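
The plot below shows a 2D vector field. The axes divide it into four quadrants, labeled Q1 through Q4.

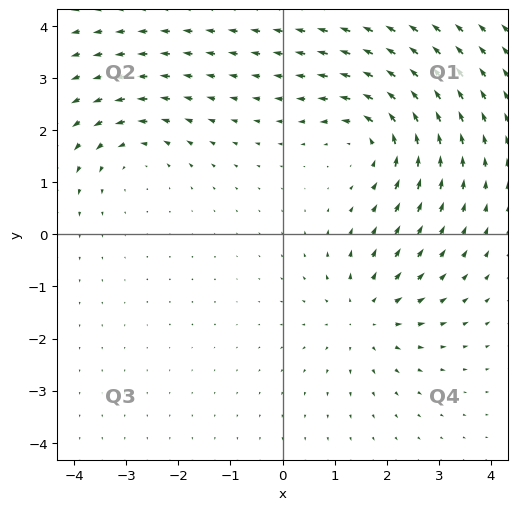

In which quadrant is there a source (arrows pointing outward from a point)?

The source sits at approximately (1.6, -1.6), which lies in quadrant Q4. The divergence there is about +3, positive as expected for a source.

Q4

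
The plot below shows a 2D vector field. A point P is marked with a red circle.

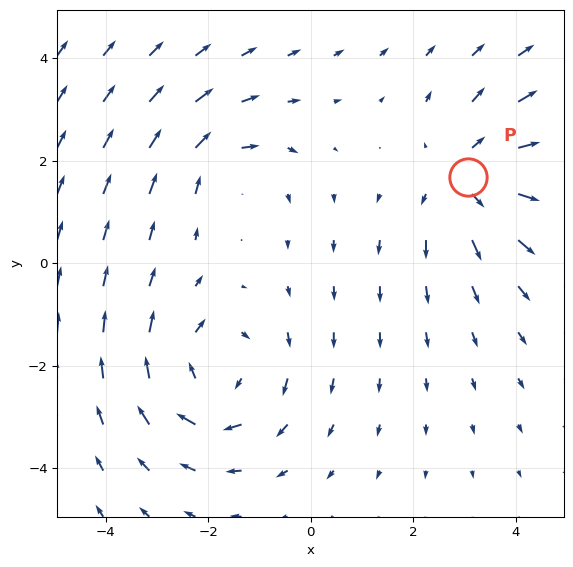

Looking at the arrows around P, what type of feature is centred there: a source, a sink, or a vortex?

source

At P (3.1, 1.7) the arrows spread outward. Divergence about +3, curl ≈0 — positive divergence with near-zero curl is a source.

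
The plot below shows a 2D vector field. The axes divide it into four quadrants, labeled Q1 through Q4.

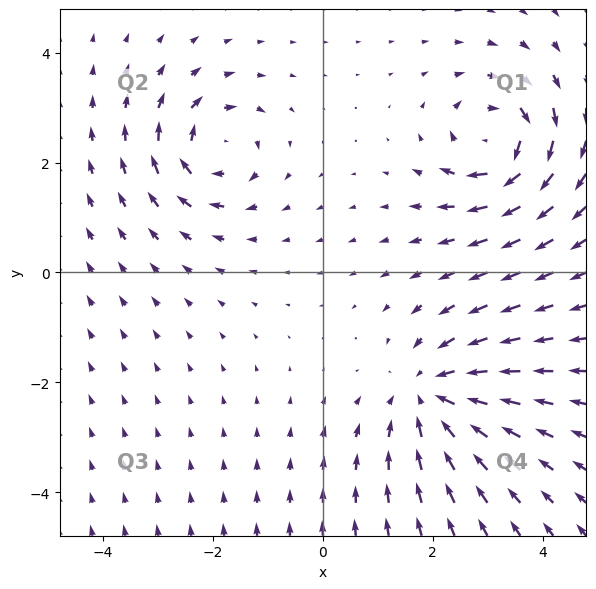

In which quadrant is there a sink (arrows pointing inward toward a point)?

Q4

The sink sits at approximately (2.0, -2.2), which lies in quadrant Q4. The divergence there is about -4, negative as expected for a sink.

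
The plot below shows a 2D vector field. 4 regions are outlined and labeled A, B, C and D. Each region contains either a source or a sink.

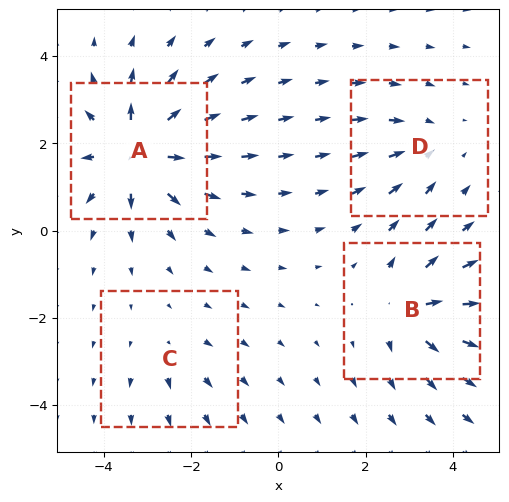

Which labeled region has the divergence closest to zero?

C

Divergence at each region's feature centre — A: about +9, B: about +6, C: about +2, D: about -4. Region C is closest to zero.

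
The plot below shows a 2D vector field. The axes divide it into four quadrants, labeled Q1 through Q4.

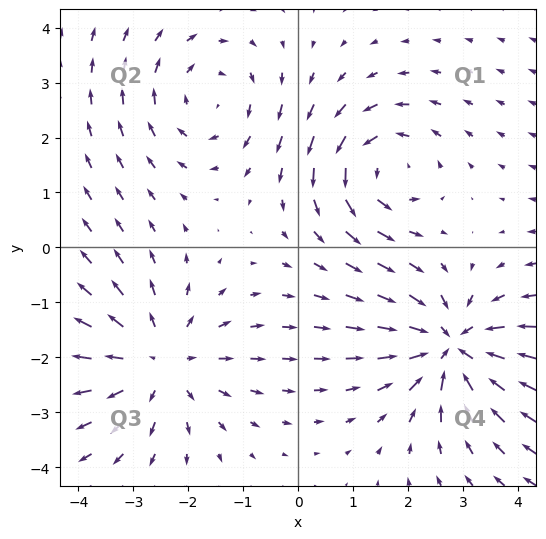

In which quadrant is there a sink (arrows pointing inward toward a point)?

Q4

The sink sits at approximately (2.8, -1.8), which lies in quadrant Q4. The divergence there is about -5, negative as expected for a sink.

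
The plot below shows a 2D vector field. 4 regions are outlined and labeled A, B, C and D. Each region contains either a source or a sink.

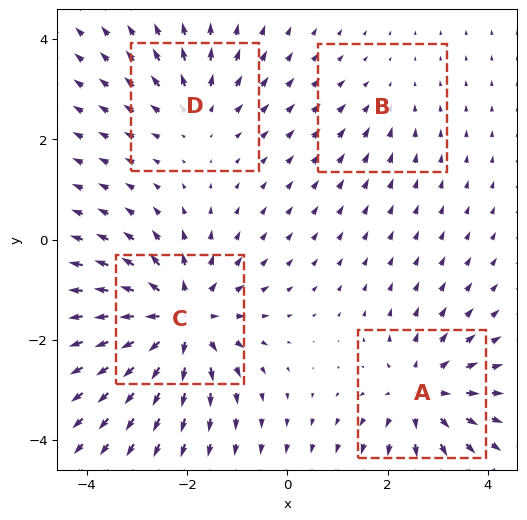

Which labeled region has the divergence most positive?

Divergence at each region's feature centre — A: about +5, B: about -2, C: about +7, D: about +3. Region C is most positive.

C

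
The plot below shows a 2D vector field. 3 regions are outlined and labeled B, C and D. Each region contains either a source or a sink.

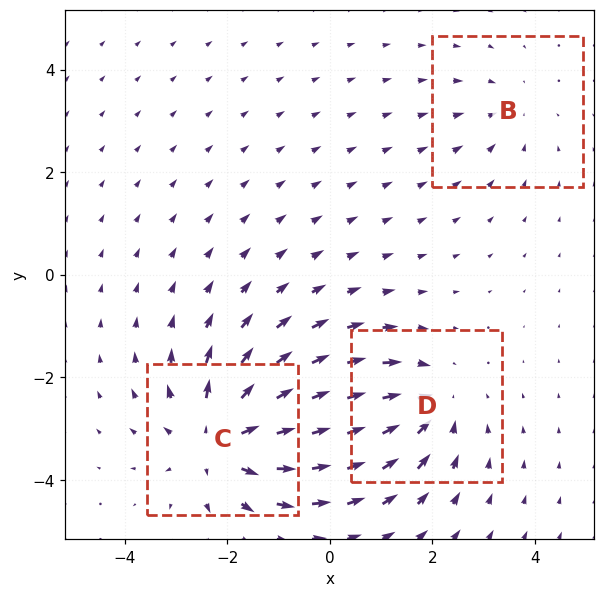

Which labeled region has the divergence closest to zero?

B

Divergence at each region's feature centre — B: about -2, C: about +4, D: about -3. Region B is closest to zero.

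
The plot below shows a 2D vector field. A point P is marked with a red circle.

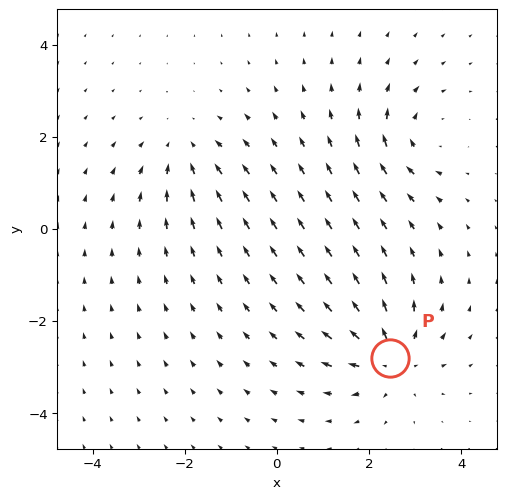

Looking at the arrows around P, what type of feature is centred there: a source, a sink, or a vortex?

source

At P (2.5, -2.8) the arrows spread outward. Divergence about +5, curl ≈0 — positive divergence with near-zero curl is a source.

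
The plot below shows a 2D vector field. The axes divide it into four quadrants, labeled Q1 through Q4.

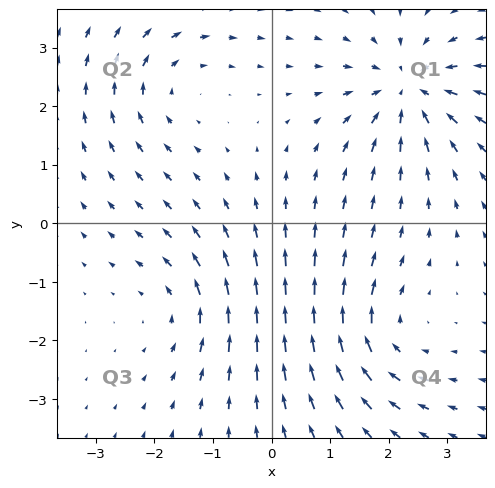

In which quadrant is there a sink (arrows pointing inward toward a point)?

The sink sits at approximately (2.3, 2.3), which lies in quadrant Q1. The divergence there is about -5, negative as expected for a sink.

Q1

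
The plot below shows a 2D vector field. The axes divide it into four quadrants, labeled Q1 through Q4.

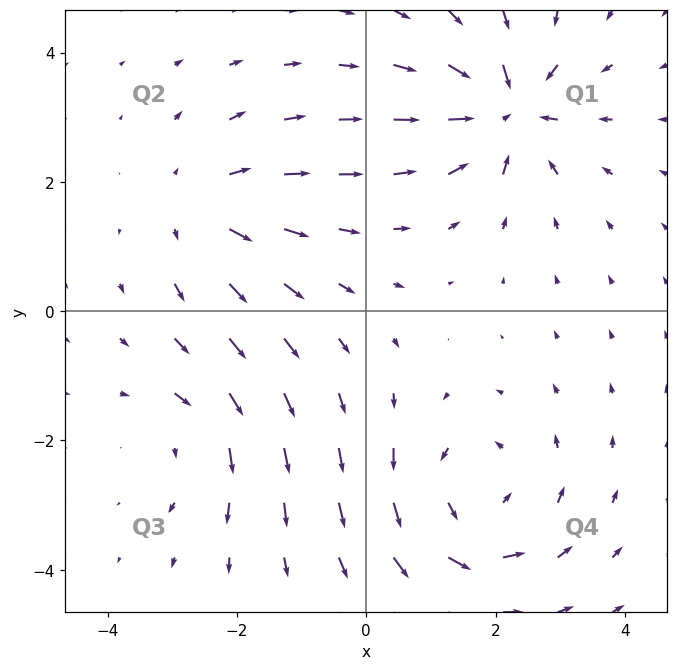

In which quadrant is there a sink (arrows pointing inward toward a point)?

Q1

The sink sits at approximately (2.2, 3.1), which lies in quadrant Q1. The divergence there is about -7, negative as expected for a sink.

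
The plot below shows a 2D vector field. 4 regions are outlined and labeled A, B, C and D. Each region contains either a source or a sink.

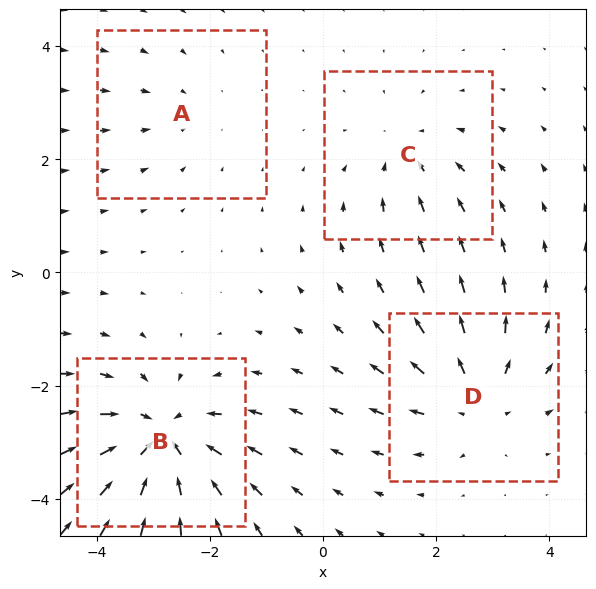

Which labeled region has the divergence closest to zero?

Divergence at each region's feature centre — A: about -2, B: about -7, C: about -3, D: about +4. Region A is closest to zero.

A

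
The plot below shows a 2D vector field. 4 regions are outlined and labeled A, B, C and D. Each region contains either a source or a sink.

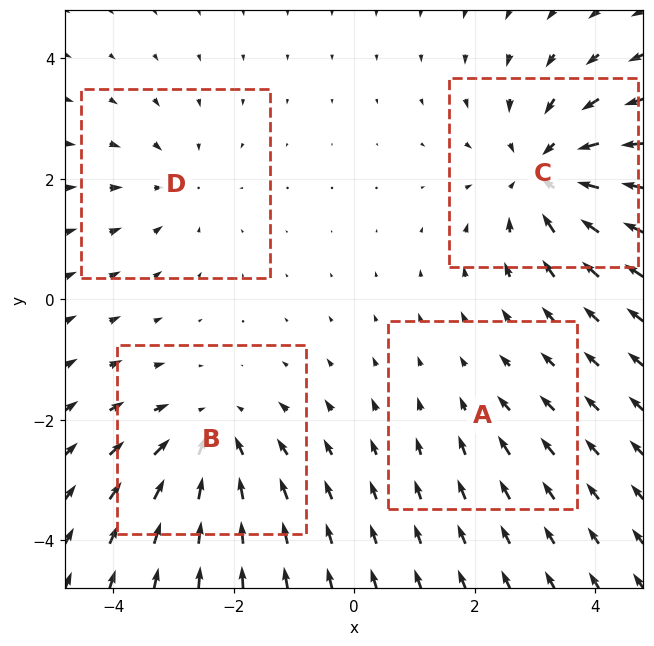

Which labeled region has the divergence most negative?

Divergence at each region's feature centre — A: about -2, B: about -5, C: about -6, D: about -3. Region C is most negative.

C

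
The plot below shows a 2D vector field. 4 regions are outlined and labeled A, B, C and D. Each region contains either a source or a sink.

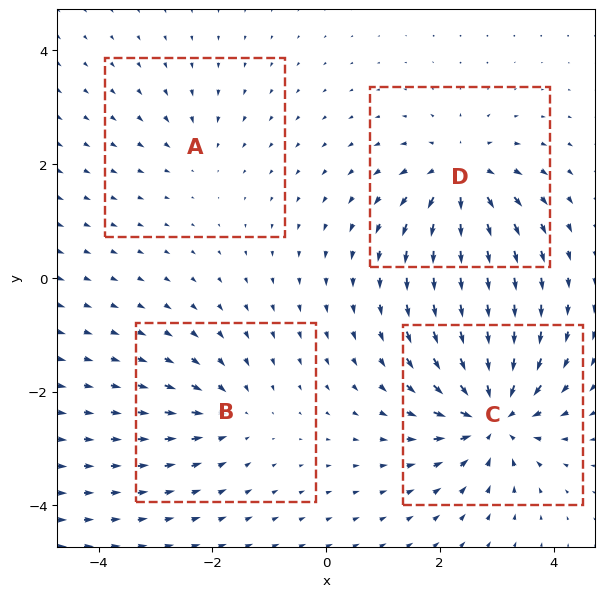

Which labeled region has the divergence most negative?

Divergence at each region's feature centre — A: about -3, B: about -4, C: about -8, D: about +6. Region C is most negative.

C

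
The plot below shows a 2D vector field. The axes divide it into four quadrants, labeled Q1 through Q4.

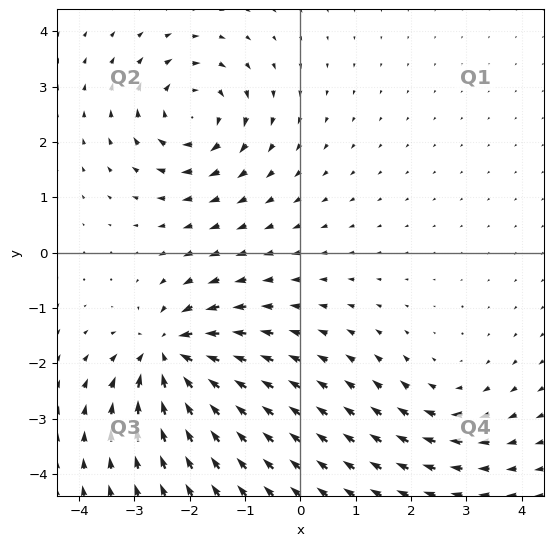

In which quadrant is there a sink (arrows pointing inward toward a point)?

The sink sits at approximately (-2.4, -1.8), which lies in quadrant Q3. The divergence there is about -7, negative as expected for a sink.

Q3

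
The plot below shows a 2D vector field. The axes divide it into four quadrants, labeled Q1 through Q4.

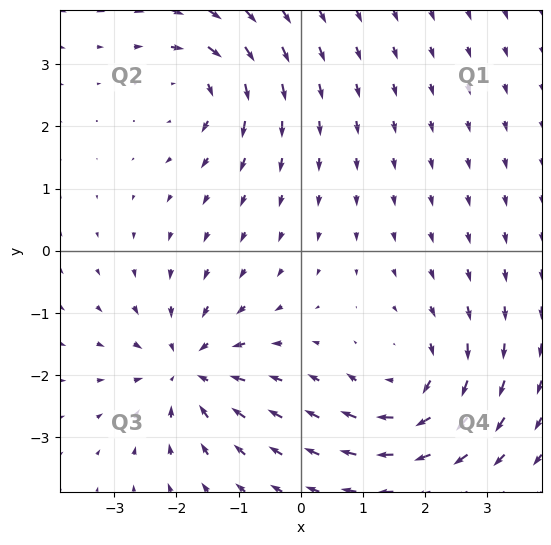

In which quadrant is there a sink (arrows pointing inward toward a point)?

Q3

The sink sits at approximately (-1.8, -1.9), which lies in quadrant Q3. The divergence there is about -6, negative as expected for a sink.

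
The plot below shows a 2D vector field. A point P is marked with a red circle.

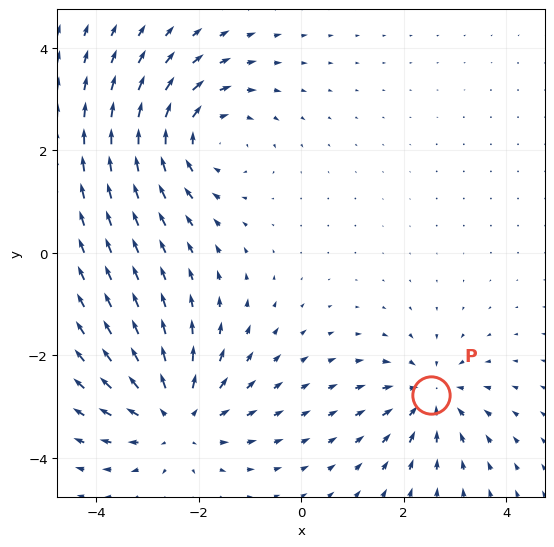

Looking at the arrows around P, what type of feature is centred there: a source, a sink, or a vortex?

sink

At P (2.5, -2.8) the arrows converge inward. Divergence about -4, curl ≈0 — negative divergence with near-zero curl is a sink.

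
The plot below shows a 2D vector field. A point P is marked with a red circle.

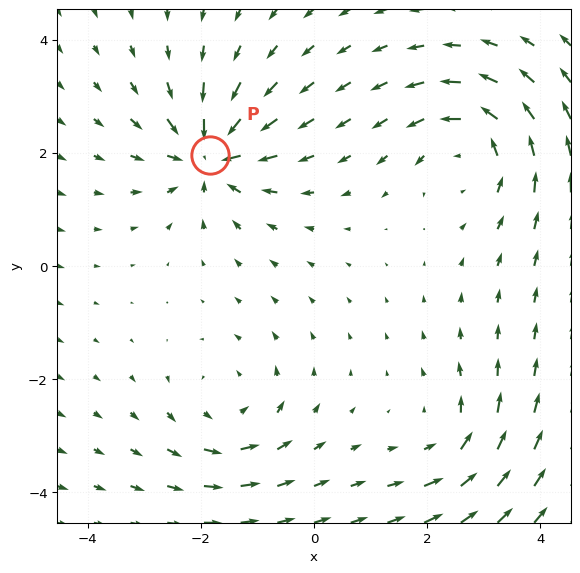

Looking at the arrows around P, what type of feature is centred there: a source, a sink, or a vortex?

sink

At P (-1.8, 2.0) the arrows converge inward. Divergence about -7, curl ≈0 — negative divergence with near-zero curl is a sink.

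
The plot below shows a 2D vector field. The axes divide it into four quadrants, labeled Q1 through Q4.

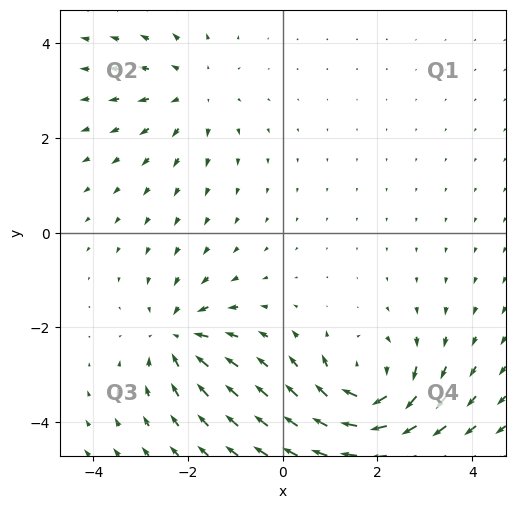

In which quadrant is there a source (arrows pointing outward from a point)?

The source sits at approximately (-1.9, 3.0), which lies in quadrant Q2. The divergence there is about +2, positive as expected for a source.

Q2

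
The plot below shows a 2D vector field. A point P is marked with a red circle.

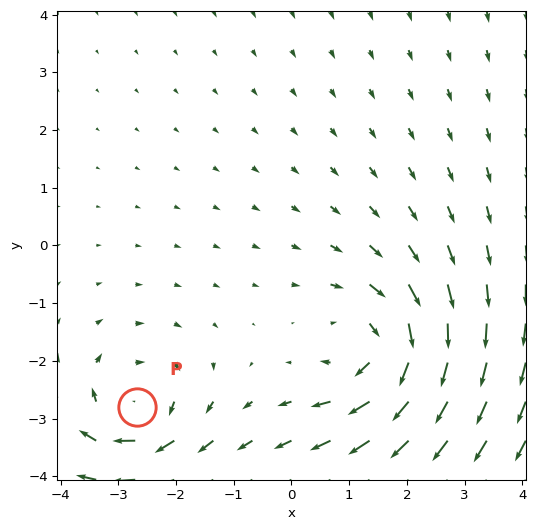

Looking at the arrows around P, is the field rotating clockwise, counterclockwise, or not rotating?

Near P at (-2.7, -2.8) the arrows circulate clockwise. The curl (z-component) there is about -4; negative curl means clockwise rotation.

clockwise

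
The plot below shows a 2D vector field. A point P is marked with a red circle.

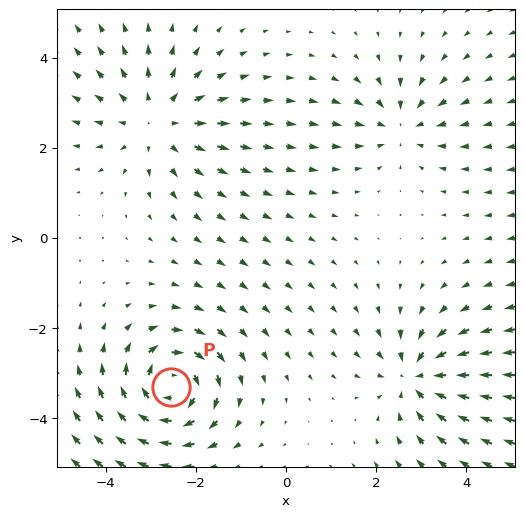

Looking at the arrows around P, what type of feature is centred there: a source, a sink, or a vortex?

vortex

At P (-2.6, -3.3) the arrows circulate clockwise. Divergence ≈0, curl about -5 — near-zero divergence with nonzero curl is a vortex.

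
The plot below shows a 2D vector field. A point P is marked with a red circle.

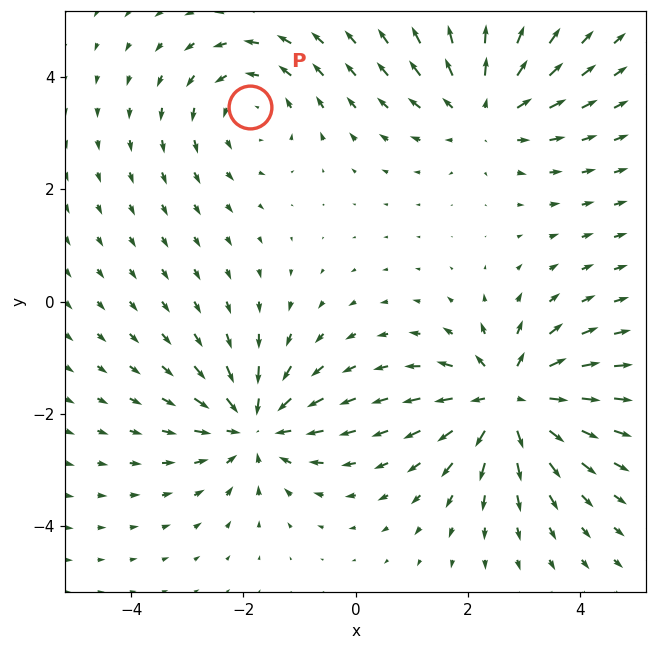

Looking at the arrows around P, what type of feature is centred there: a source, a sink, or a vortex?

vortex

At P (-1.9, 3.5) the arrows circulate counterclockwise. Divergence ≈0, curl about +3 — near-zero divergence with nonzero curl is a vortex.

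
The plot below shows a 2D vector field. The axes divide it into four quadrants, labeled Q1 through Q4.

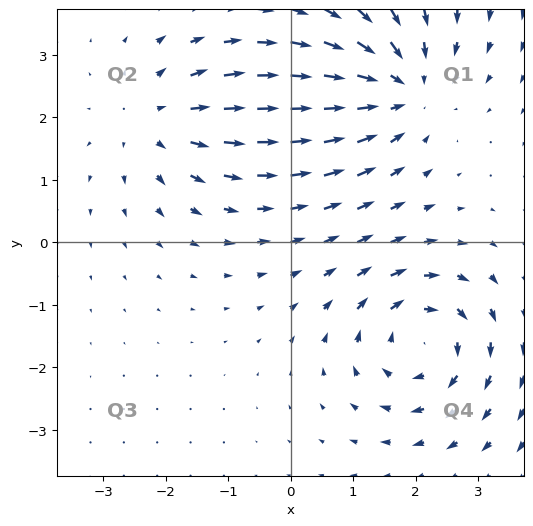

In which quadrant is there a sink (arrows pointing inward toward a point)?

The sink sits at approximately (1.7, 2.5), which lies in quadrant Q1. The divergence there is about -4, negative as expected for a sink.

Q1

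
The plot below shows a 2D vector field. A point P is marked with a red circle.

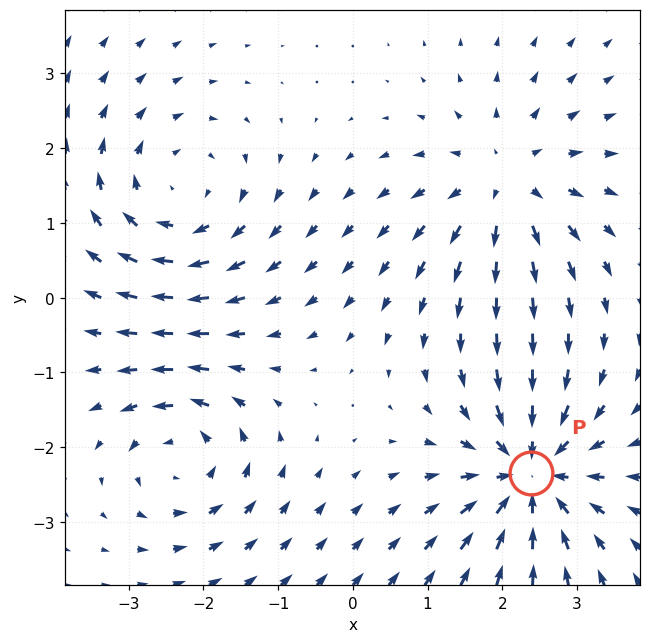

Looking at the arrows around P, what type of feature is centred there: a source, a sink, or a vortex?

sink

At P (2.4, -2.3) the arrows converge inward. Divergence about -7, curl ≈0 — negative divergence with near-zero curl is a sink.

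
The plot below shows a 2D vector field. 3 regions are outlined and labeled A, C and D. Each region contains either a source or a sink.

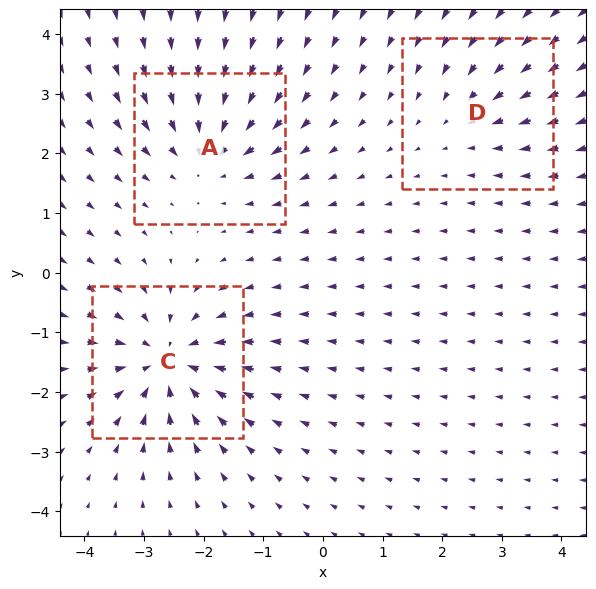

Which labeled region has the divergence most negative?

Divergence at each region's feature centre — A: about -4, C: about -5, D: about -2. Region C is most negative.

C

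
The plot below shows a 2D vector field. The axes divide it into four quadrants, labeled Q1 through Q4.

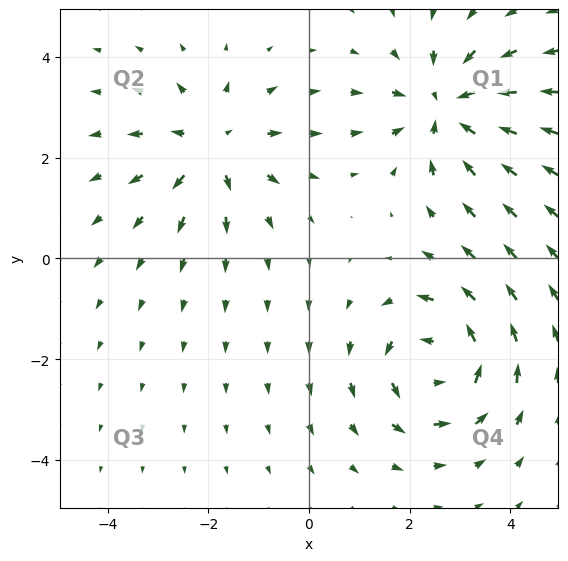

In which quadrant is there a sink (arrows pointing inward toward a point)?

Q1

The sink sits at approximately (2.7, 3.0), which lies in quadrant Q1. The divergence there is about -5, negative as expected for a sink.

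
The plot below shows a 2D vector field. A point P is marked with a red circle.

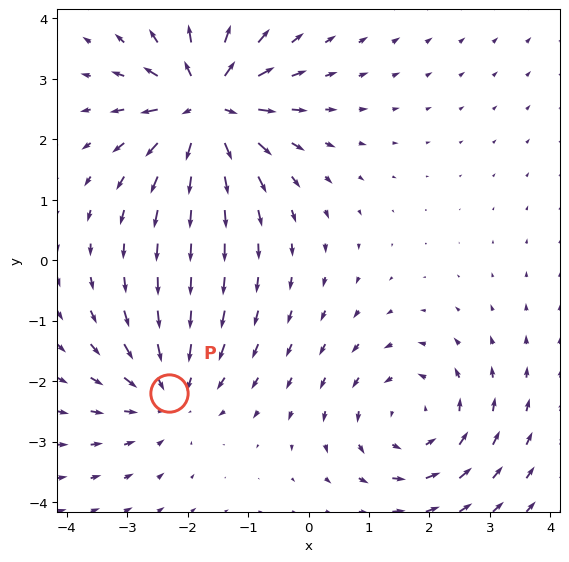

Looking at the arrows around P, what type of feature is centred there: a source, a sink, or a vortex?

At P (-2.3, -2.2) the arrows converge inward. Divergence about -3, curl ≈0 — negative divergence with near-zero curl is a sink.

sink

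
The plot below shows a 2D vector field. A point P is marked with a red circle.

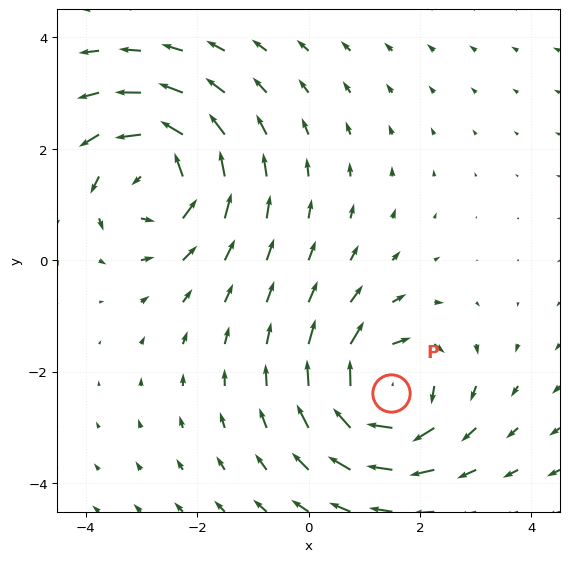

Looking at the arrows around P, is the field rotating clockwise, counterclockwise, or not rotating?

Near P at (1.5, -2.4) the arrows circulate clockwise. The curl (z-component) there is about -6; negative curl means clockwise rotation.

clockwise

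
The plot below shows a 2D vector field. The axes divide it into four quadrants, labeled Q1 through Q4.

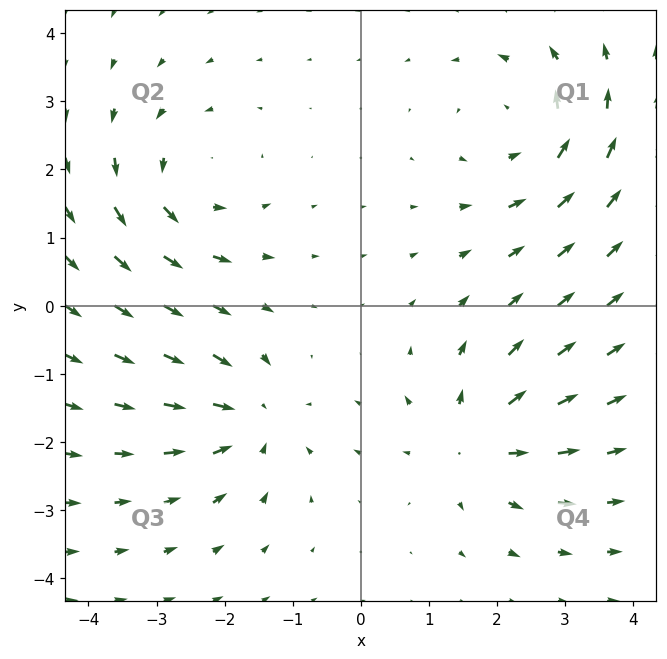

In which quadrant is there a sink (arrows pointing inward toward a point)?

The sink sits at approximately (-1.6, -1.7), which lies in quadrant Q3. The divergence there is about -5, negative as expected for a sink.

Q3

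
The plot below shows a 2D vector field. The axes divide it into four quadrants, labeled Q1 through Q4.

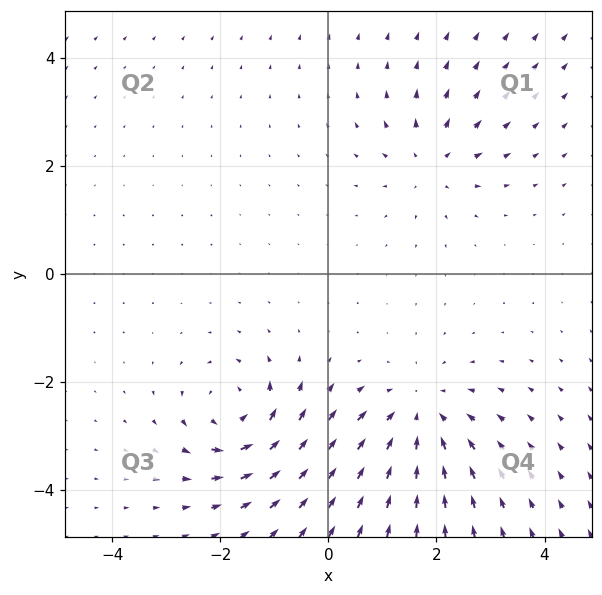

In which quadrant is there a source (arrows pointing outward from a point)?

The source sits at approximately (1.9, 2.1), which lies in quadrant Q1. The divergence there is about +3, positive as expected for a source.

Q1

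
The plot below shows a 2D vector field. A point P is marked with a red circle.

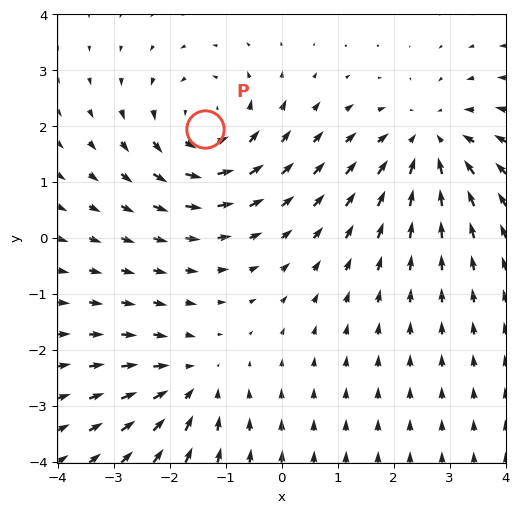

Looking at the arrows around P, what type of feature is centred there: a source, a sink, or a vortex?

vortex

At P (-1.4, 2.0) the arrows circulate counterclockwise. Divergence ≈0, curl about +4 — near-zero divergence with nonzero curl is a vortex.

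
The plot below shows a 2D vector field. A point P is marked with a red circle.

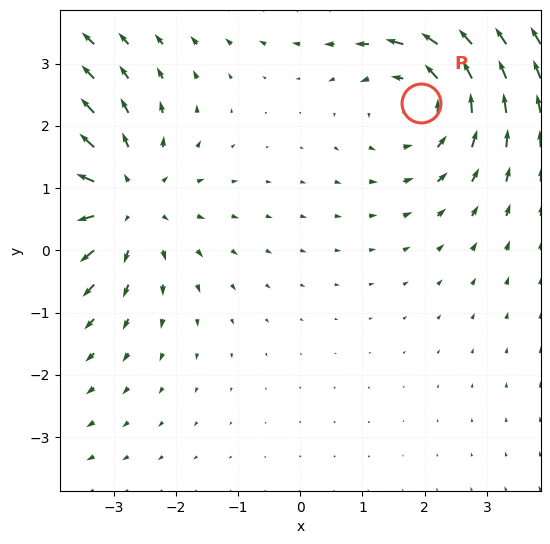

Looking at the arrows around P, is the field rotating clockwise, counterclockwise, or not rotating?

Near P at (1.9, 2.4) the arrows circulate counterclockwise. The curl (z-component) there is about +3; positive curl means counterclockwise rotation.

counterclockwise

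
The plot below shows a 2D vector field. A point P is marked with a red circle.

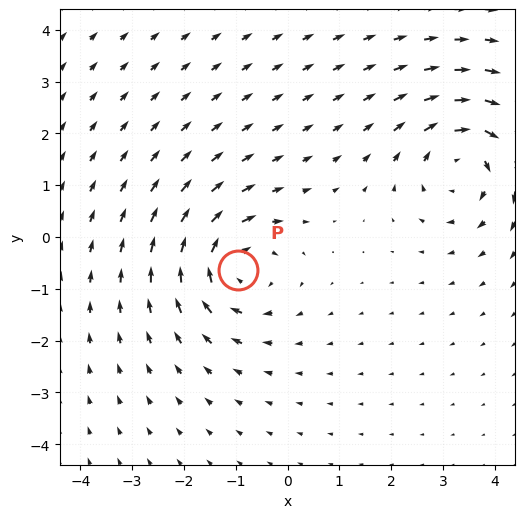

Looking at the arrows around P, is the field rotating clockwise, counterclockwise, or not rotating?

Near P at (-0.9, -0.6) the arrows circulate clockwise. The curl (z-component) there is about -3; negative curl means clockwise rotation.

clockwise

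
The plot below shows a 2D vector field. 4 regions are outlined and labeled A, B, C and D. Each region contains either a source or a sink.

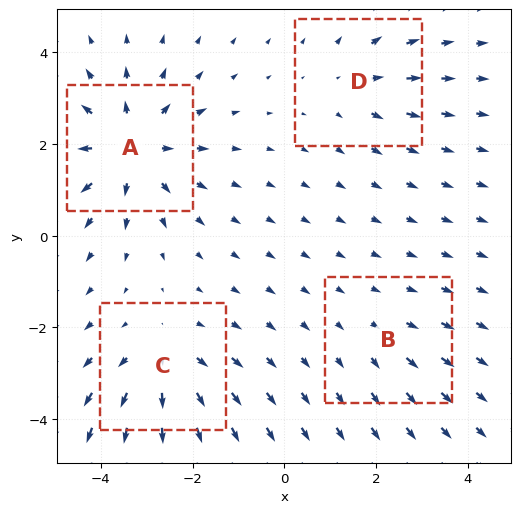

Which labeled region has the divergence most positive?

Divergence at each region's feature centre — A: about +6, B: about +2, C: about +4, D: about +3. Region A is most positive.

A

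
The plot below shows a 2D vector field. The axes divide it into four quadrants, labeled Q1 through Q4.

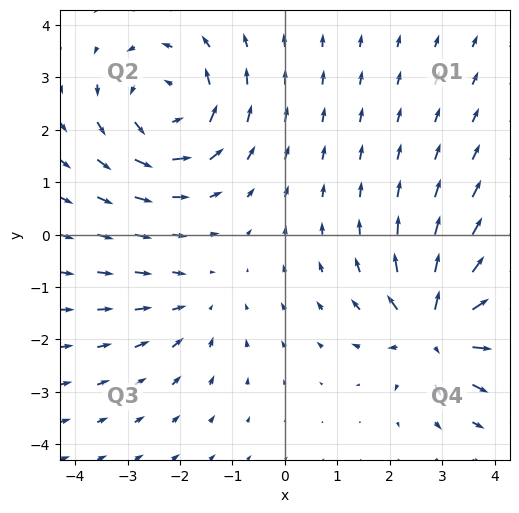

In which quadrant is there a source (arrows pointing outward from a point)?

The source sits at approximately (2.9, -1.8), which lies in quadrant Q4. The divergence there is about +6, positive as expected for a source.

Q4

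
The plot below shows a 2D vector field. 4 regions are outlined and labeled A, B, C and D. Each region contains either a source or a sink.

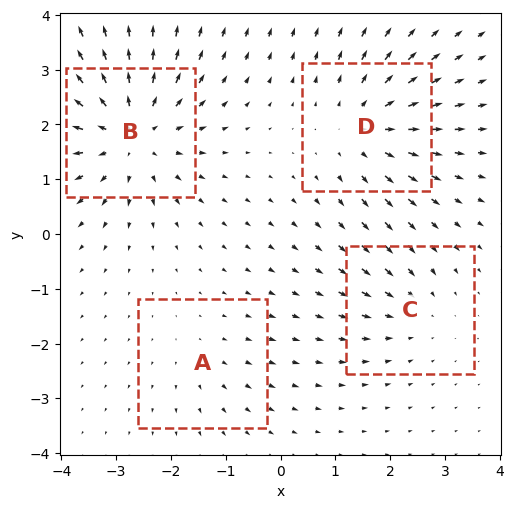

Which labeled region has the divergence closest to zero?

Divergence at each region's feature centre — A: about +2, B: about +6, C: about -3, D: about +5. Region A is closest to zero.

A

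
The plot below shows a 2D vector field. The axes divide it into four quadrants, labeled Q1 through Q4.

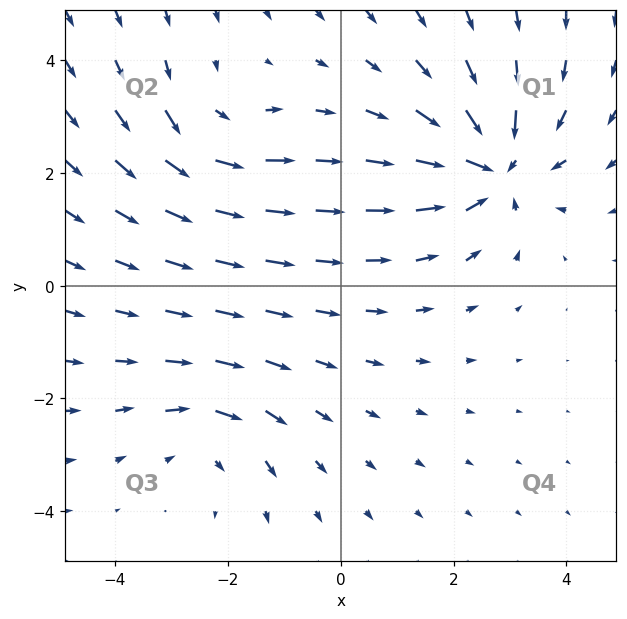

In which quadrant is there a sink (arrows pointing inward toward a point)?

Q1

The sink sits at approximately (2.7, 2.1), which lies in quadrant Q1. The divergence there is about -5, negative as expected for a sink.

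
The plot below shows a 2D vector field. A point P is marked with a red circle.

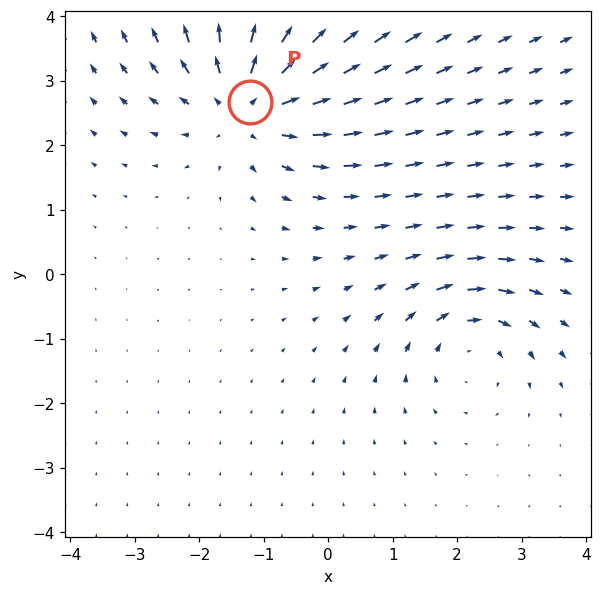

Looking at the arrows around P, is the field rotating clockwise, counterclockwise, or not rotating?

Near P at (-1.2, 2.7) the arrows show no circulation. The curl there is ≈0.

not rotating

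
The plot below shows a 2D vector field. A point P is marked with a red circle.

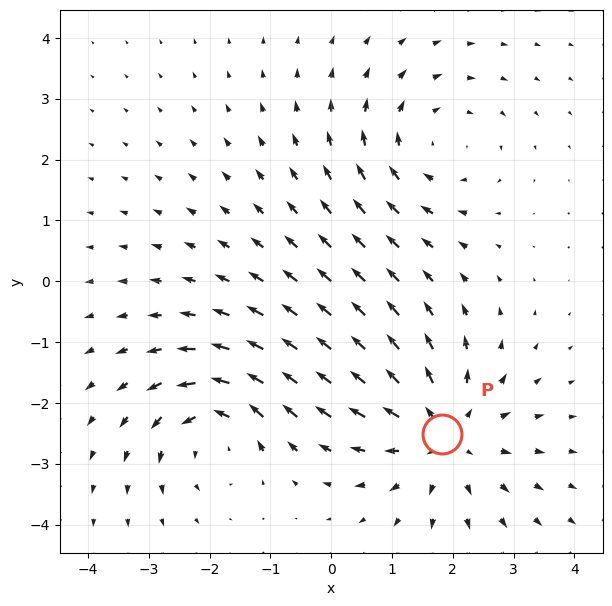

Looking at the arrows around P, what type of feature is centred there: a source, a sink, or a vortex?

source

At P (1.8, -2.5) the arrows spread outward. Divergence about +4, curl ≈0 — positive divergence with near-zero curl is a source.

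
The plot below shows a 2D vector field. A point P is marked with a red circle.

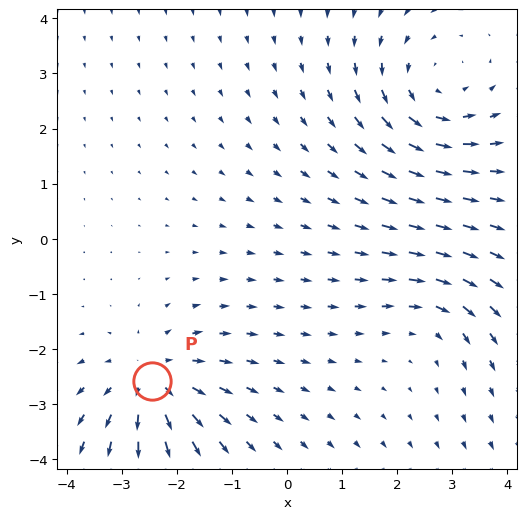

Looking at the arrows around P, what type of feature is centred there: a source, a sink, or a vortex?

source

At P (-2.5, -2.6) the arrows spread outward. Divergence about +5, curl ≈0 — positive divergence with near-zero curl is a source.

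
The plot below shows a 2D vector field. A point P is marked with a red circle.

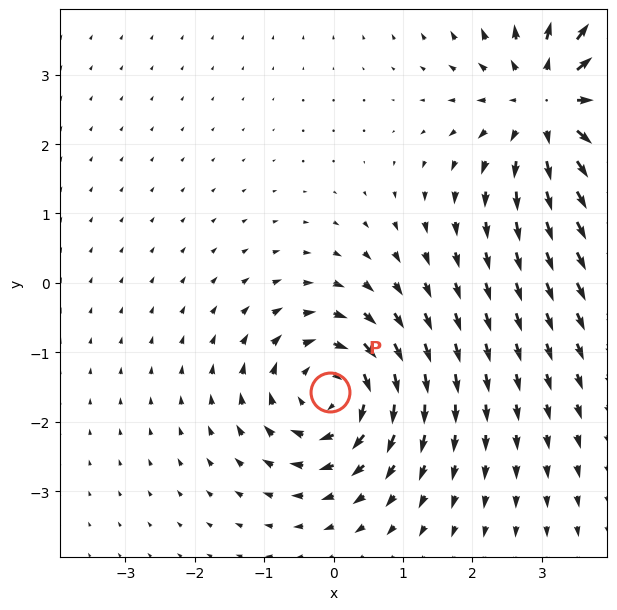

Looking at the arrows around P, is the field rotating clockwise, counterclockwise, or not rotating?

Near P at (-0.0, -1.6) the arrows circulate clockwise. The curl (z-component) there is about -3; negative curl means clockwise rotation.

clockwise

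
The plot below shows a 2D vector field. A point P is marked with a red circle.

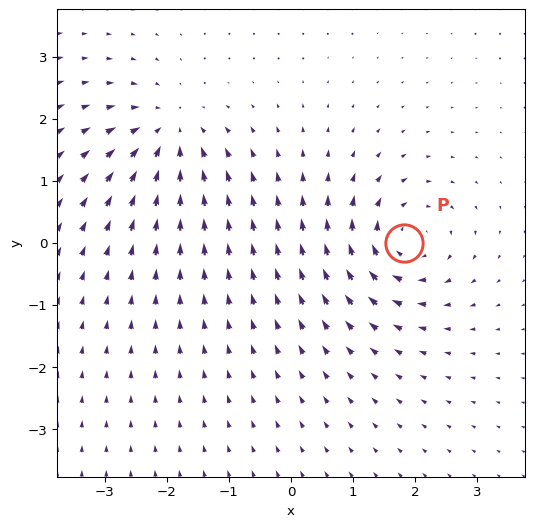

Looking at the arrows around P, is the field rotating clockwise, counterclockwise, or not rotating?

clockwise

Near P at (1.8, -0.0) the arrows circulate clockwise. The curl (z-component) there is about -7; negative curl means clockwise rotation.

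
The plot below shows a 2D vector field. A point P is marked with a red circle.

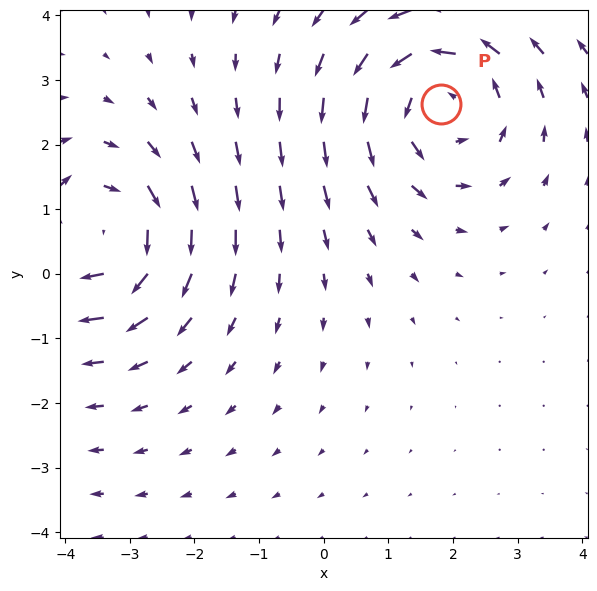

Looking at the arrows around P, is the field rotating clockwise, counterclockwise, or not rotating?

counterclockwise

Near P at (1.8, 2.6) the arrows circulate counterclockwise. The curl (z-component) there is about +4; positive curl means counterclockwise rotation.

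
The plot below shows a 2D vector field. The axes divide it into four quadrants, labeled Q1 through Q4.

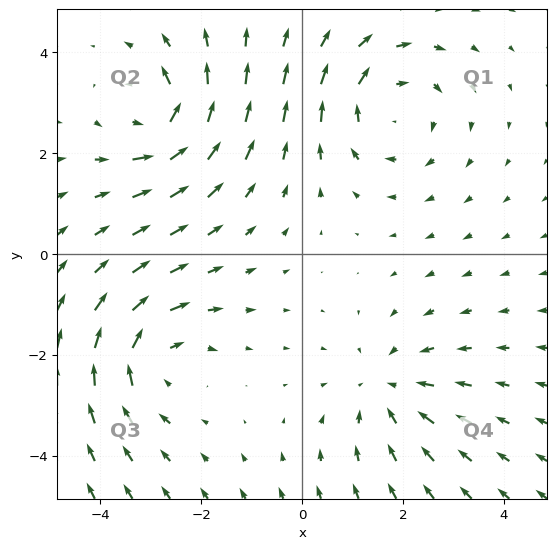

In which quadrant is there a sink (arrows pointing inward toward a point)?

The sink sits at approximately (1.7, -2.7), which lies in quadrant Q4. The divergence there is about -2, negative as expected for a sink.

Q4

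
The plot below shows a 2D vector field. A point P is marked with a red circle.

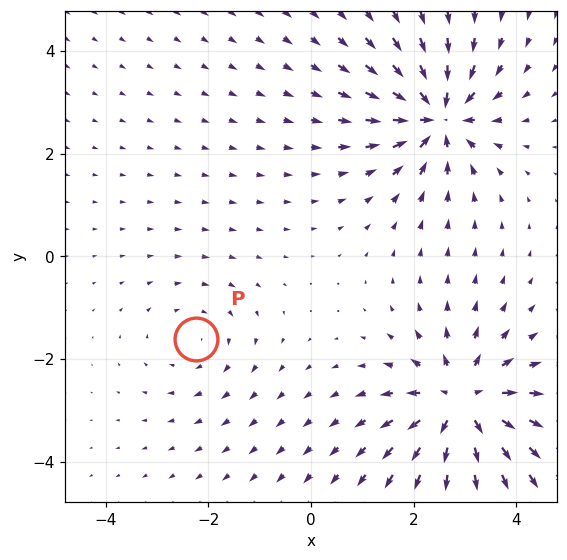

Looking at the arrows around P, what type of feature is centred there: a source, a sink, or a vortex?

At P (-2.2, -1.6) the arrows circulate clockwise. Divergence ≈0, curl about -2 — near-zero divergence with nonzero curl is a vortex.

vortex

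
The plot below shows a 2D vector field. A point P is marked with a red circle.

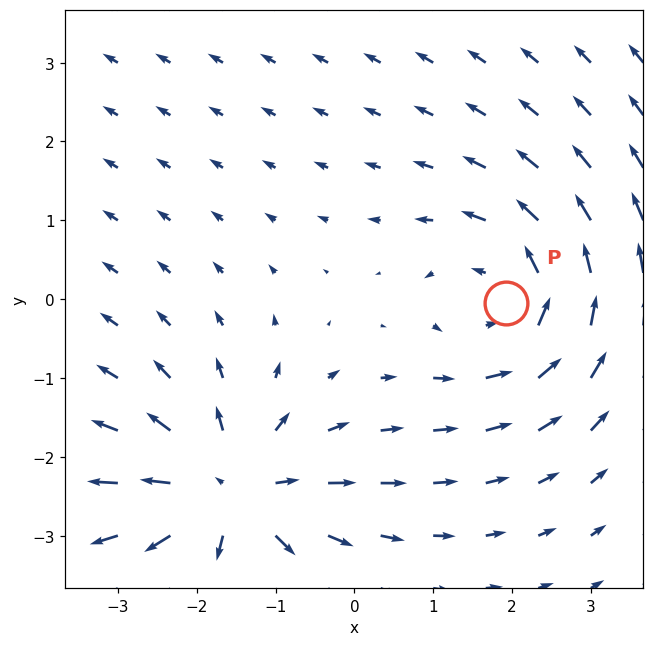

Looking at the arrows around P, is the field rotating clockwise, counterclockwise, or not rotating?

counterclockwise

Near P at (1.9, -0.1) the arrows circulate counterclockwise. The curl (z-component) there is about +4; positive curl means counterclockwise rotation.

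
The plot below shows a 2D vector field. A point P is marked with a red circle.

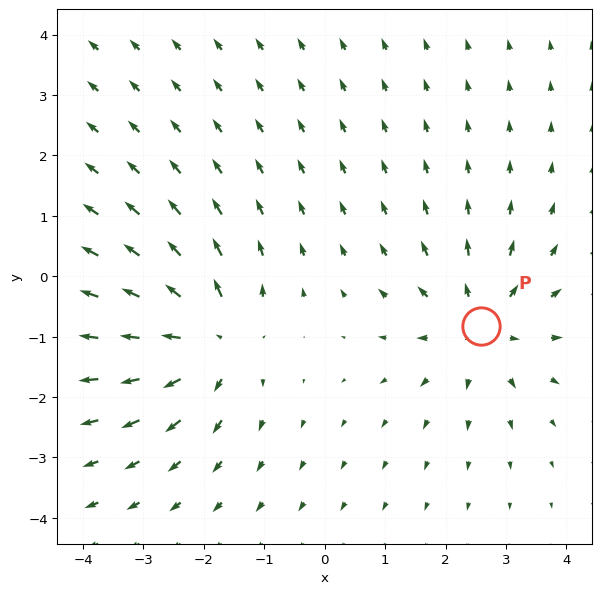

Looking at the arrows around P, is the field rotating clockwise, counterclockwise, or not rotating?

Near P at (2.6, -0.8) the arrows show no circulation. The curl there is ≈0.

not rotating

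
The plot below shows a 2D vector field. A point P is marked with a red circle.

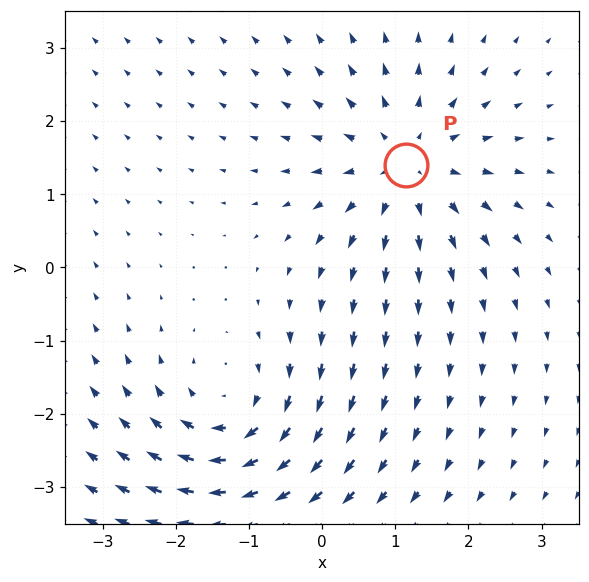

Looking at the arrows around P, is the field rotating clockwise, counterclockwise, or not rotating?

not rotating

Near P at (1.2, 1.4) the arrows show no circulation. The curl there is ≈0.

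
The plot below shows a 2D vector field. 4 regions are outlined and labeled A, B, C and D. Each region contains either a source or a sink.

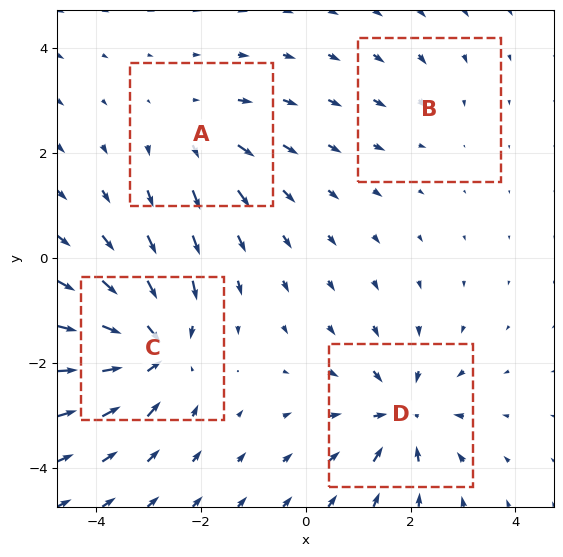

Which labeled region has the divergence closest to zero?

Divergence at each region's feature centre — A: about +4, B: about -2, C: about -7, D: about -6. Region B is closest to zero.

B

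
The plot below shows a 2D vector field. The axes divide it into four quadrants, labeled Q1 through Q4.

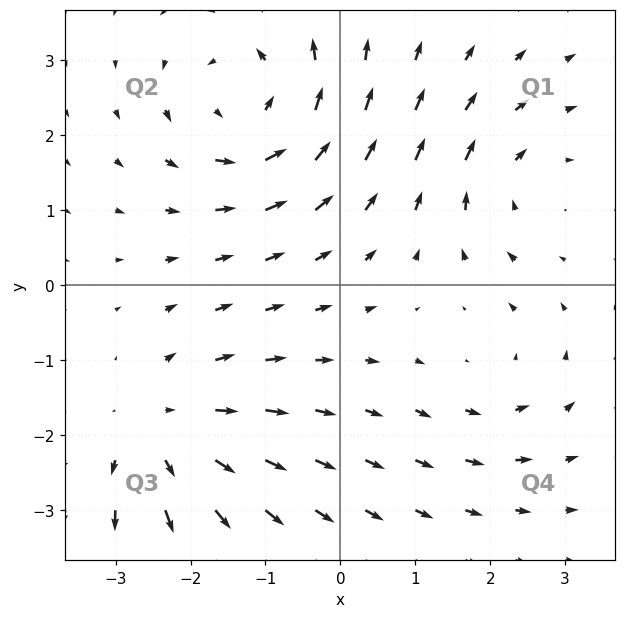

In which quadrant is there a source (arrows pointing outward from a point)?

The source sits at approximately (-2.4, -2.0), which lies in quadrant Q3. The divergence there is about +4, positive as expected for a source.

Q3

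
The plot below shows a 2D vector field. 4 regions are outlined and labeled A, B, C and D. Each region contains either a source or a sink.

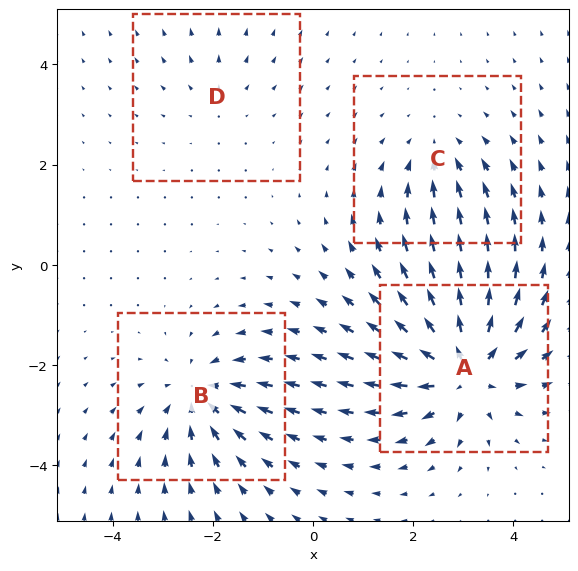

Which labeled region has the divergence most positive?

A

Divergence at each region's feature centre — A: about +7, B: about -5, C: about -3, D: about +2. Region A is most positive.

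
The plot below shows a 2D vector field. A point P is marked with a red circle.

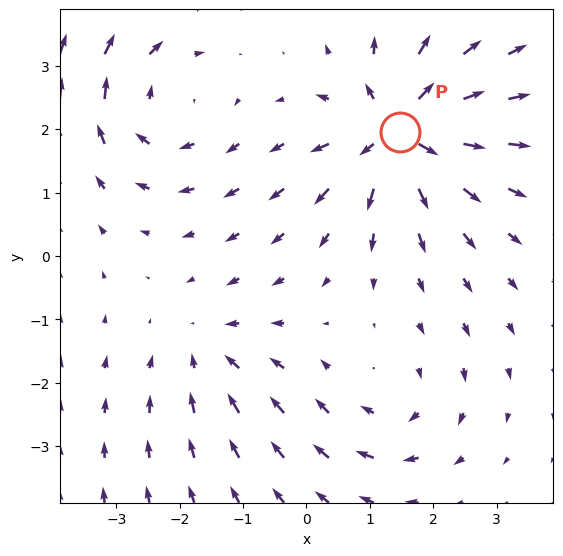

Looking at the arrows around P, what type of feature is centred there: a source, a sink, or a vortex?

At P (1.5, 2.0) the arrows spread outward. Divergence about +7, curl ≈0 — positive divergence with near-zero curl is a source.

source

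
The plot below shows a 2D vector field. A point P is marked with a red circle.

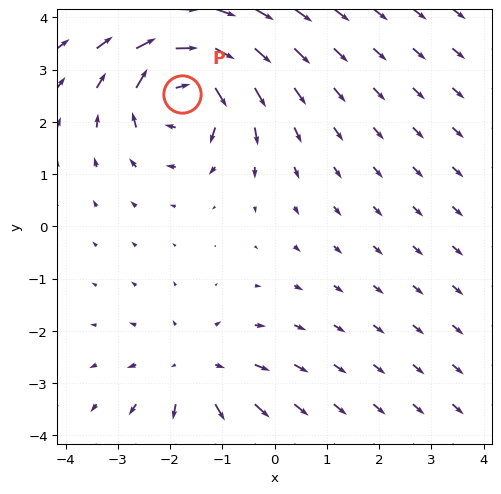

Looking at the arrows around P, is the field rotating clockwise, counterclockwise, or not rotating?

Near P at (-1.8, 2.5) the arrows circulate clockwise. The curl (z-component) there is about -4; negative curl means clockwise rotation.

clockwise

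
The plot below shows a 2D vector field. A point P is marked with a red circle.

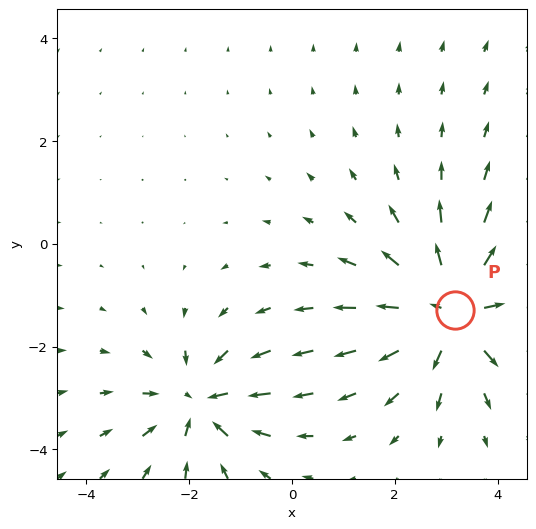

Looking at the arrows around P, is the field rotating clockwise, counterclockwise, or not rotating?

Near P at (3.2, -1.3) the arrows show no circulation. The curl there is ≈0.

not rotating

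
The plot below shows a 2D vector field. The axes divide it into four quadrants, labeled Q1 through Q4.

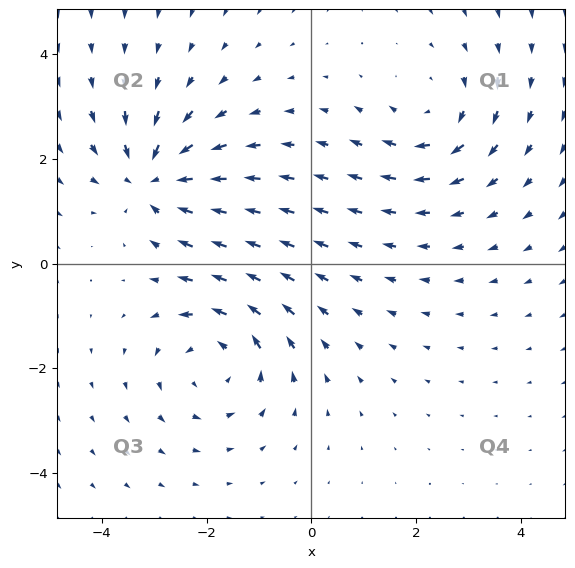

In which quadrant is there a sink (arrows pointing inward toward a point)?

Q2

The sink sits at approximately (-3.0, 1.6), which lies in quadrant Q2. The divergence there is about -5, negative as expected for a sink.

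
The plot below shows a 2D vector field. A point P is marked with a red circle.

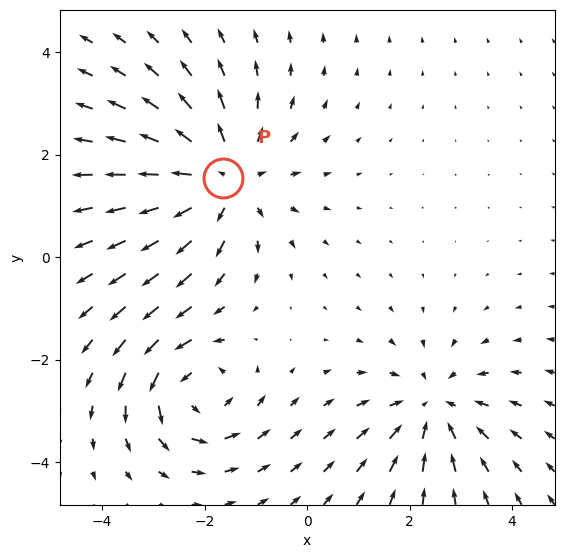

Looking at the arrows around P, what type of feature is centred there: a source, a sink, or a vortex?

At P (-1.6, 1.5) the arrows spread outward. Divergence about +3, curl ≈0 — positive divergence with near-zero curl is a source.

source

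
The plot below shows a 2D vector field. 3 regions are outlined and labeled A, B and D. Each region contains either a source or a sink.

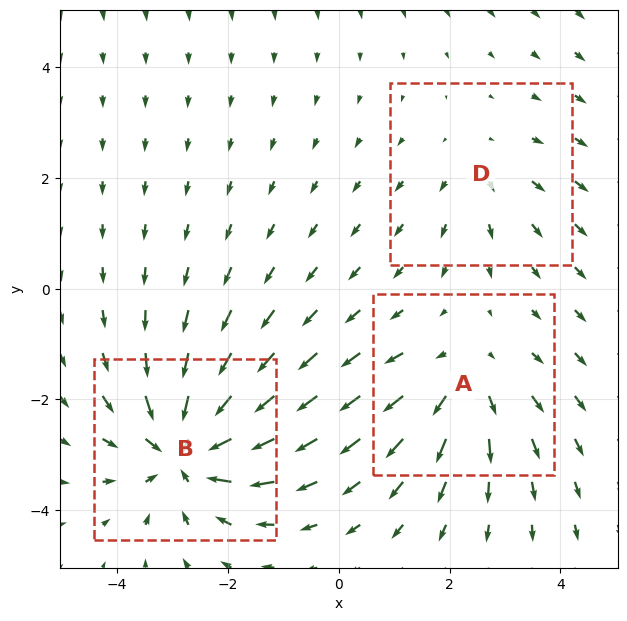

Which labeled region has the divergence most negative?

Divergence at each region's feature centre — A: about +3, B: about -5, D: about +2. Region B is most negative.

B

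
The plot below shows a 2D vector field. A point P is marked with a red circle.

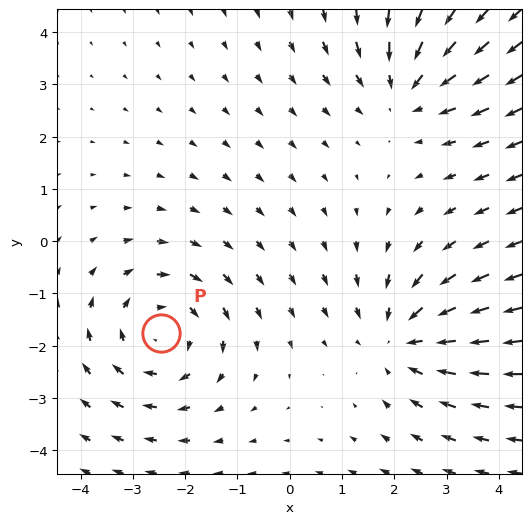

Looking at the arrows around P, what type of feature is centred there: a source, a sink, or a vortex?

vortex

At P (-2.5, -1.8) the arrows circulate clockwise. Divergence ≈0, curl about -3 — near-zero divergence with nonzero curl is a vortex.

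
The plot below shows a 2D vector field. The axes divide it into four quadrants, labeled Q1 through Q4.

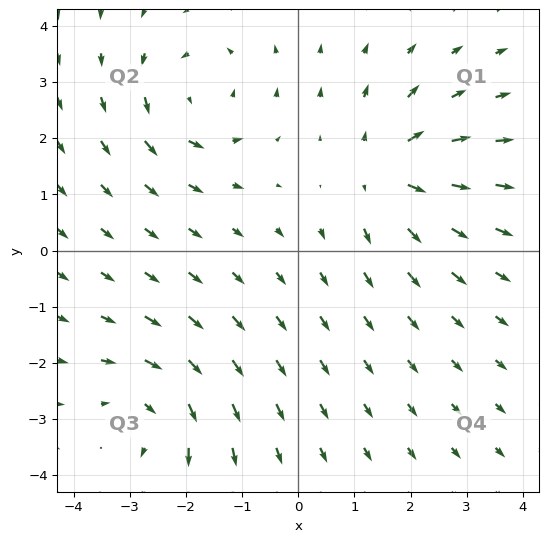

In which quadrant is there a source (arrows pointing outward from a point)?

The source sits at approximately (1.6, 1.4), which lies in quadrant Q1. The divergence there is about +4, positive as expected for a source.

Q1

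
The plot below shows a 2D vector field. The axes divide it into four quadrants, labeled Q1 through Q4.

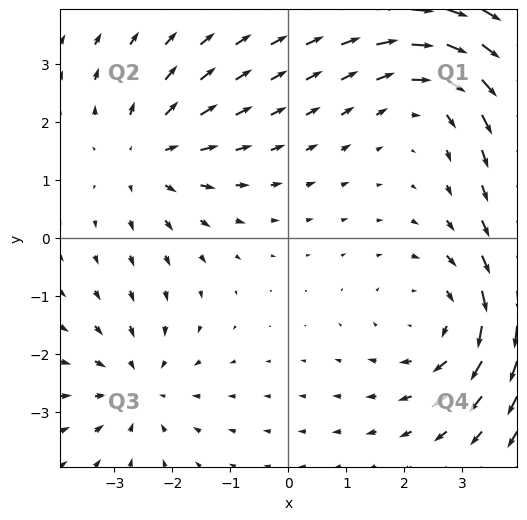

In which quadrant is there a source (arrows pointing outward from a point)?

Q2

The source sits at approximately (-2.4, 1.4), which lies in quadrant Q2. The divergence there is about +4, positive as expected for a source.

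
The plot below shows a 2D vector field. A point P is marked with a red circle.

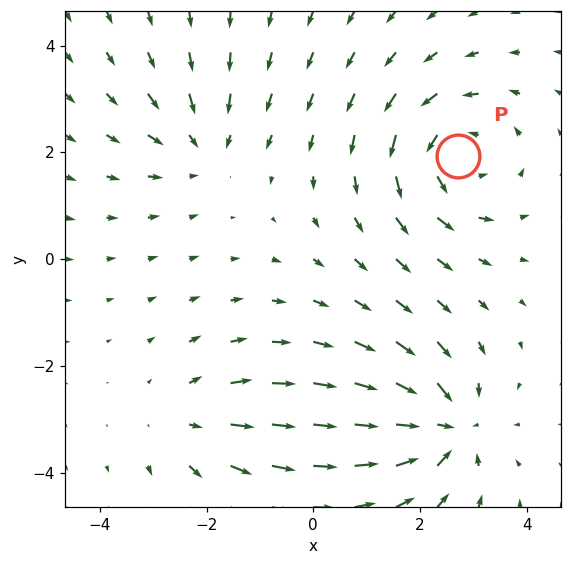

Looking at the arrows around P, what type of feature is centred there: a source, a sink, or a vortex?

At P (2.7, 1.9) the arrows circulate counterclockwise. Divergence ≈0, curl about +5 — near-zero divergence with nonzero curl is a vortex.

vortex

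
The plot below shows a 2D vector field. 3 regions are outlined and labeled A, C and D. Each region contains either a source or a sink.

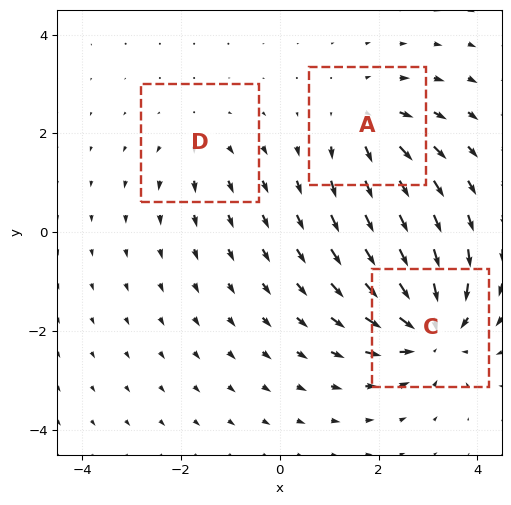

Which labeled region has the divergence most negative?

C

Divergence at each region's feature centre — A: about +3, C: about -5, D: about +2. Region C is most negative.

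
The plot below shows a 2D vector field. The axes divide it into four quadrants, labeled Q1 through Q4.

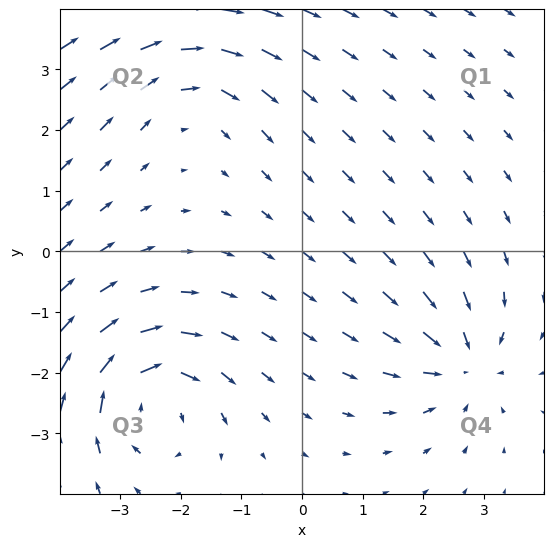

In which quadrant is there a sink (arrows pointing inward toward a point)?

The sink sits at approximately (2.6, -1.8), which lies in quadrant Q4. The divergence there is about -5, negative as expected for a sink.

Q4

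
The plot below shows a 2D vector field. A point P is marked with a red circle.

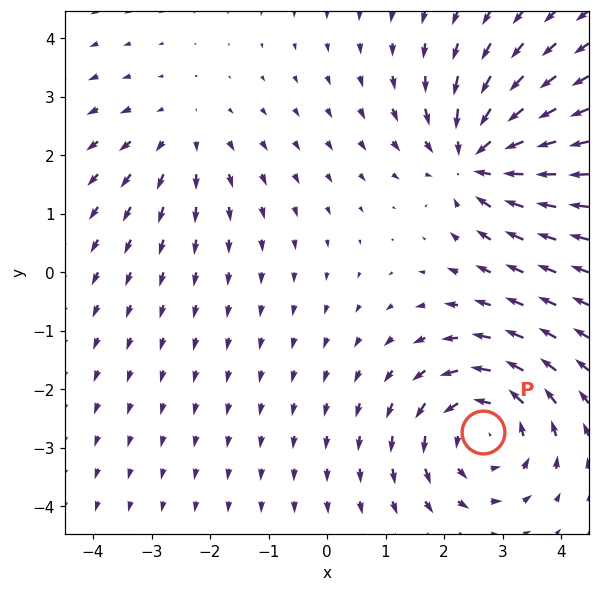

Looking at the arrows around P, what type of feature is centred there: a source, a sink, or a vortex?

At P (2.7, -2.7) the arrows circulate counterclockwise. Divergence ≈0, curl about +5 — near-zero divergence with nonzero curl is a vortex.

vortex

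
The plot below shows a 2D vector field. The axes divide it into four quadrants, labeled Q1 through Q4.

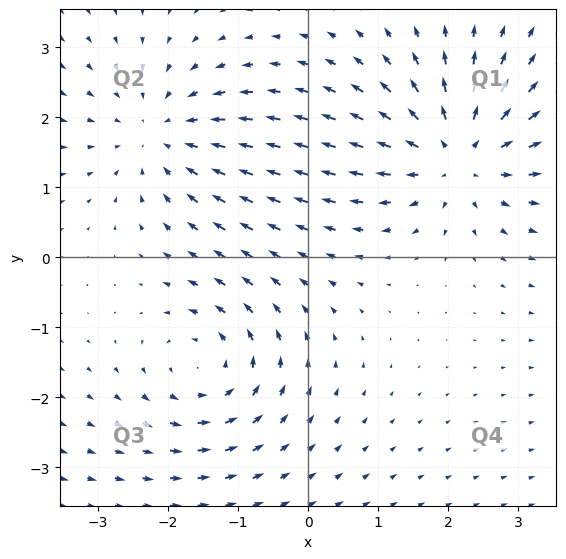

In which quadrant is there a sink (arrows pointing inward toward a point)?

Q2

The sink sits at approximately (-2.1, 1.8), which lies in quadrant Q2. The divergence there is about -4, negative as expected for a sink.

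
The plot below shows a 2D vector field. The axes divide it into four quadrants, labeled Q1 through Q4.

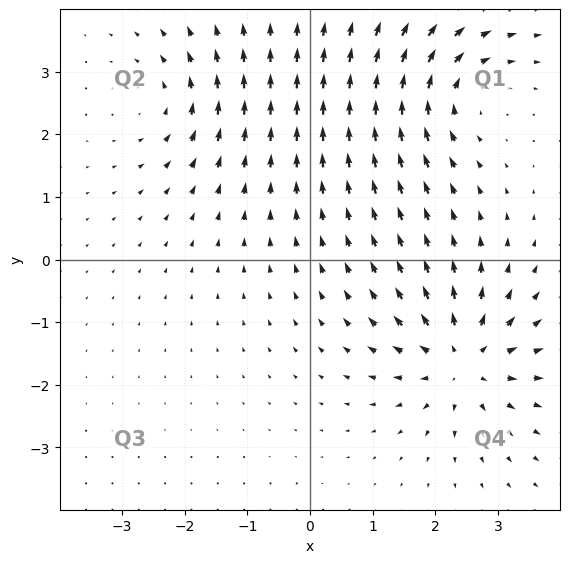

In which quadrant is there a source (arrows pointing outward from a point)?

The source sits at approximately (2.4, -1.6), which lies in quadrant Q4. The divergence there is about +6, positive as expected for a source.

Q4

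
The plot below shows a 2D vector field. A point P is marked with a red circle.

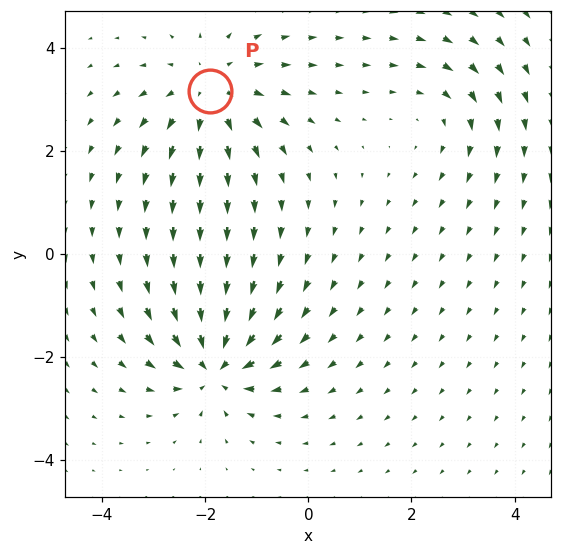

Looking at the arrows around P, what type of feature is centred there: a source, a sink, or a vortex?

At P (-1.9, 3.2) the arrows spread outward. Divergence about +4, curl ≈0 — positive divergence with near-zero curl is a source.

source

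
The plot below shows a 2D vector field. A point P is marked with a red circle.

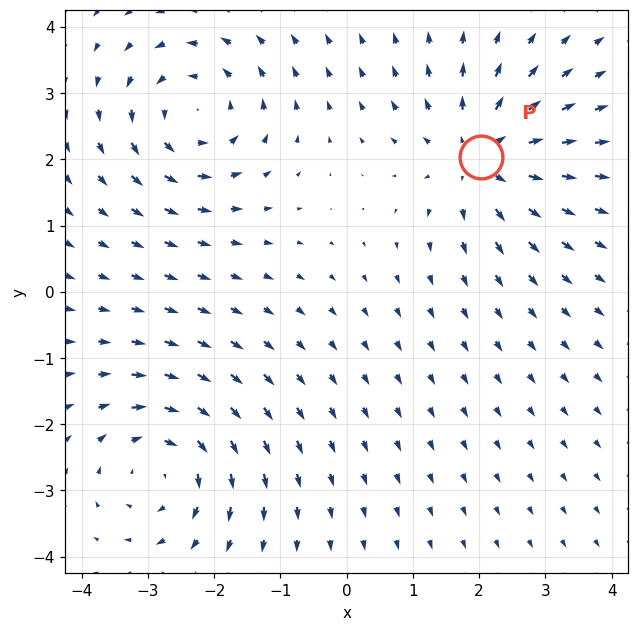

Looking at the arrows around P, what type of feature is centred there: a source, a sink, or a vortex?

At P (2.0, 2.0) the arrows spread outward. Divergence about +5, curl ≈0 — positive divergence with near-zero curl is a source.

source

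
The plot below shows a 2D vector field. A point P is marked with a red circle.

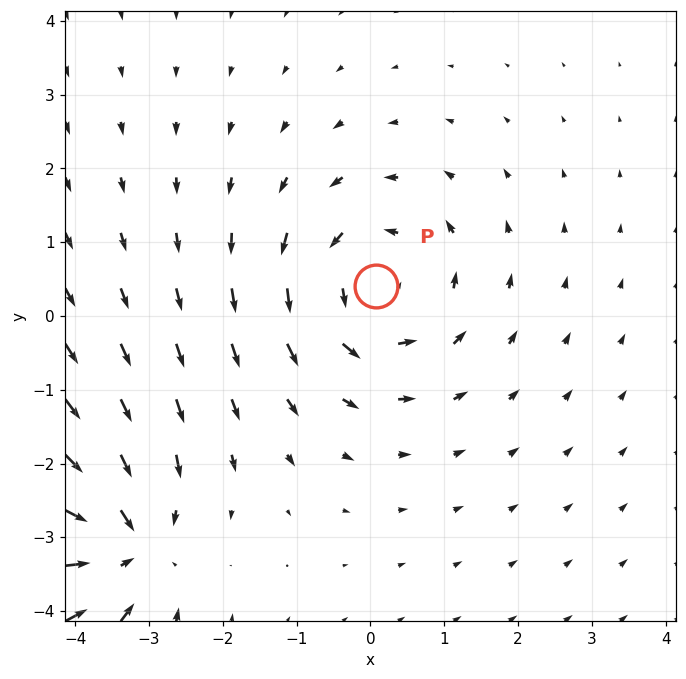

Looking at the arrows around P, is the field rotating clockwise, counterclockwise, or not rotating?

counterclockwise

Near P at (0.1, 0.4) the arrows circulate counterclockwise. The curl (z-component) there is about +3; positive curl means counterclockwise rotation.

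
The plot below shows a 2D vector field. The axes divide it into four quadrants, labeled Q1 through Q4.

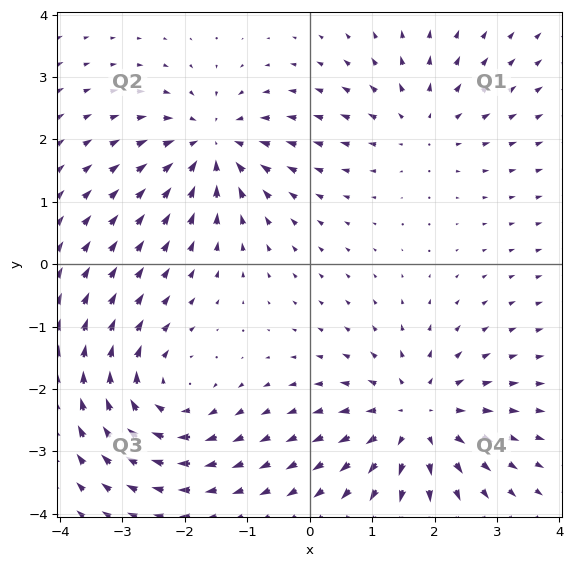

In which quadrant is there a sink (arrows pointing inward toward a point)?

Q2

The sink sits at approximately (-1.6, 1.9), which lies in quadrant Q2. The divergence there is about -5, negative as expected for a sink.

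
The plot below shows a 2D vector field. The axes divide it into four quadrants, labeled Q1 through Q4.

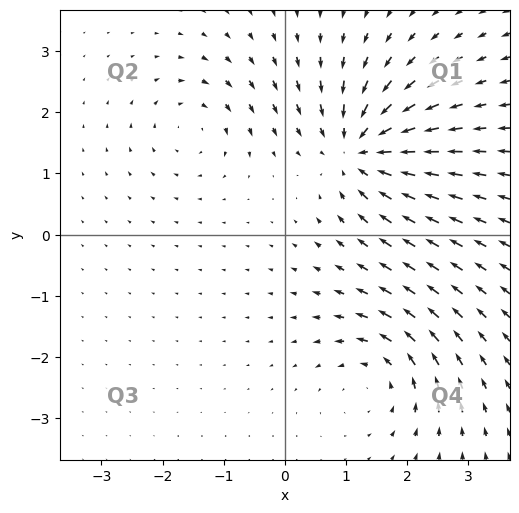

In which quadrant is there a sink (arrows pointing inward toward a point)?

The sink sits at approximately (1.2, 1.4), which lies in quadrant Q1. The divergence there is about -6, negative as expected for a sink.

Q1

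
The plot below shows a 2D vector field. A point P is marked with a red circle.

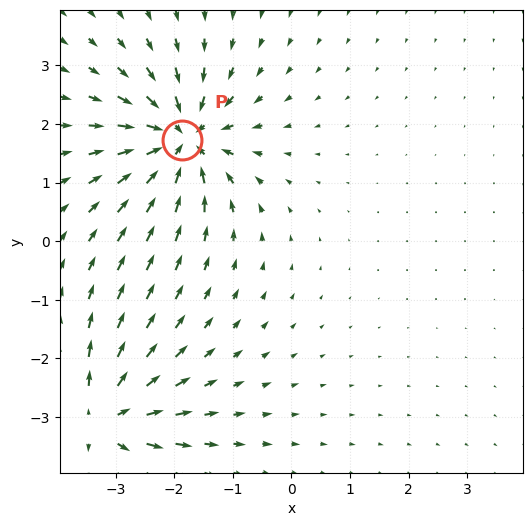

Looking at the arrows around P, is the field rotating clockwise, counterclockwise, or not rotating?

Near P at (-1.9, 1.7) the arrows show no circulation. The curl there is ≈0.

not rotating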